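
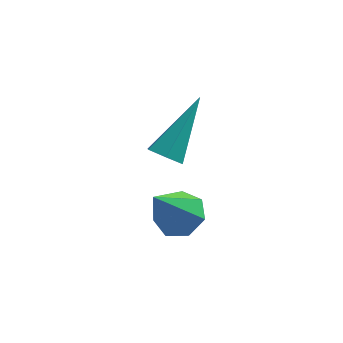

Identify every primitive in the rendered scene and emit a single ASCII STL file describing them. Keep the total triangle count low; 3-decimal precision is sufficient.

solid 
facet normal 0.350 0.414 -0.840
outer loop
vertex 0.231 0.111 -0.744
vertex -0.302 -0.167 -1.103
vertex -0.269 0.454 -0.783
endloop
endfacet
facet normal 0.297 0.524 0.798
outer loop
vertex 0.231 0.111 -0.744
vertex -0.269 0.454 -0.783
vertex -0.898 -0.873 0.323
endloop
endfacet
facet normal 0.351 0.414 -0.840
outer loop
vertex -0.269 0.454 -0.783
vertex -0.302 -0.167 -1.103
vertex -0.793 0.33 -1.063
endloop
endfacet
facet normal -0.462 0.687 0.561
outer loop
vertex -0.269 0.454 -0.783
vertex -0.793 0.33 -1.063
vertex -0.898 -0.873 0.323
endloop
endfacet
facet normal 0.351 0.415 -0.839
outer loop
vertex -0.793 0.33 -1.063
vertex -0.302 -0.167 -1.103
vertex -0.947 -0.169 -1.374
endloop
endfacet
facet normal -0.967 0.223 0.121
outer loop
vertex -0.793 0.33 -1.063
vertex -0.947 -0.169 -1.374
vertex -0.898 -0.873 0.323
endloop
endfacet
facet normal 0.351 0.415 -0.839
outer loop
vertex -0.947 -0.169 -1.374
vertex -0.302 -0.167 -1.103
vertex -0.615 -0.666 -1.481
endloop
endfacet
facet normal -0.835 -0.517 -0.190
outer loop
vertex -0.947 -0.169 -1.374
vertex -0.615 -0.666 -1.481
vertex -0.898 -0.873 0.323
endloop
endfacet
facet normal 0.351 0.416 -0.839
outer loop
vertex -0.615 -0.666 -1.481
vertex -0.302 -0.167 -1.103
vertex -0.047 -0.788 -1.304
endloop
endfacet
facet normal -0.167 -0.976 -0.138
outer loop
vertex -0.615 -0.666 -1.481
vertex -0.047 -0.788 -1.304
vertex -0.898 -0.873 0.323
endloop
endfacet
facet normal 0.350 0.415 -0.840
outer loop
vertex -0.047 -0.788 -1.304
vertex -0.302 -0.167 -1.103
vertex 0.329 -0.442 -0.976
endloop
endfacet
facet normal 0.537 -0.809 0.238
outer loop
vertex -0.047 -0.788 -1.304
vertex 0.329 -0.442 -0.976
vertex -0.898 -0.873 0.323
endloop
endfacet
facet normal 0.350 0.414 -0.840
outer loop
vertex 0.329 -0.442 -0.976
vertex -0.302 -0.167 -1.103
vertex 0.231 0.111 -0.744
endloop
endfacet
facet normal 0.743 -0.143 0.654
outer loop
vertex 0.329 -0.442 -0.976
vertex 0.231 0.111 -0.744
vertex -0.898 -0.873 0.323
endloop
endfacet
facet normal -0.413 -0.642 -0.646
outer loop
vertex -0.372 2.125 -1.303
vertex -0.786 2.025 -0.939
vertex -0.836 2.437 -1.316
endloop
endfacet
facet normal 0.462 0.662 -0.590
outer loop
vertex -0.372 2.125 -1.303
vertex -0.836 2.437 -1.316
vertex 0.046 3.315 0.359
endloop
endfacet
facet normal -0.414 -0.641 -0.646
outer loop
vertex -0.836 2.437 -1.316
vertex -0.786 2.025 -0.939
vertex -1.25 2.338 -0.952
endloop
endfacet
facet normal -0.419 0.876 -0.238
outer loop
vertex -0.836 2.437 -1.316
vertex -1.25 2.338 -0.952
vertex 0.046 3.315 0.359
endloop
endfacet
facet normal -0.414 -0.641 -0.647
outer loop
vertex -1.25 2.338 -0.952
vertex -0.786 2.025 -0.939
vertex -1.2 1.926 -0.576
endloop
endfacet
facet normal -0.784 0.364 0.503
outer loop
vertex -1.25 2.338 -0.952
vertex -1.2 1.926 -0.576
vertex 0.046 3.315 0.359
endloop
endfacet
facet normal -0.413 -0.642 -0.646
outer loop
vertex -1.2 1.926 -0.576
vertex -0.786 2.025 -0.939
vertex -0.735 1.614 -0.563
endloop
endfacet
facet normal -0.267 -0.361 0.893
outer loop
vertex -1.2 1.926 -0.576
vertex -0.735 1.614 -0.563
vertex 0.046 3.315 0.359
endloop
endfacet
facet normal -0.414 -0.642 -0.645
outer loop
vertex -0.735 1.614 -0.563
vertex -0.786 2.025 -0.939
vertex -0.321 1.713 -0.927
endloop
endfacet
facet normal 0.613 -0.575 0.541
outer loop
vertex -0.735 1.614 -0.563
vertex -0.321 1.713 -0.927
vertex 0.046 3.315 0.359
endloop
endfacet
facet normal -0.414 -0.641 -0.646
outer loop
vertex -0.321 1.713 -0.927
vertex -0.786 2.025 -0.939
vertex -0.372 2.125 -1.303
endloop
endfacet
facet normal 0.978 -0.063 -0.201
outer loop
vertex -0.321 1.713 -0.927
vertex -0.372 2.125 -1.303
vertex 0.046 3.315 0.359
endloop
endfacet

endsolid


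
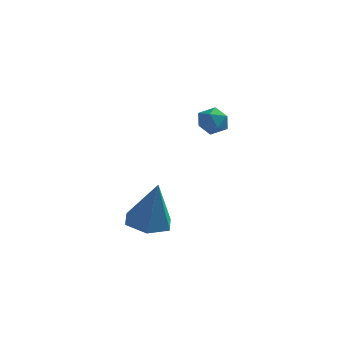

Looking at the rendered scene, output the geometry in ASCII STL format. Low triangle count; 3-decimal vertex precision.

solid 
facet normal -0.945 0.314 0.092
outer loop
vertex -0.052 3.528 0.217
vertex -0.024 3.406 0.921
vertex 0.163 4.045 0.662
endloop
endfacet
facet normal -0.619 0.644 -0.449
outer loop
vertex -0.052 3.528 0.217
vertex 0.163 4.045 0.662
vertex 0.505 3.941 0.042
endloop
endfacet
facet normal -0.393 0.145 -0.908
outer loop
vertex -0.052 3.528 0.217
vertex 0.505 3.941 0.042
vertex 0.529 3.237 -0.081
endloop
endfacet
facet normal -0.580 -0.492 -0.649
outer loop
vertex -0.052 3.528 0.217
vertex 0.529 3.237 -0.081
vertex 0.202 2.906 0.462
endloop
endfacet
facet normal -0.921 -0.388 -0.031
outer loop
vertex -0.052 3.528 0.217
vertex 0.202 2.906 0.462
vertex -0.024 3.406 0.921
endloop
endfacet
facet normal -0.046 0.981 -0.190
outer loop
vertex 0.505 3.941 0.042
vertex 0.163 4.045 0.662
vertex 0.878 4.074 0.638
endloop
endfacet
facet normal -0.573 0.446 0.688
outer loop
vertex 0.163 4.045 0.662
vertex -0.024 3.406 0.921
vertex 0.551 3.743 1.181
endloop
endfacet
facet normal -0.534 -0.690 0.488
outer loop
vertex -0.024 3.406 0.921
vertex 0.202 2.906 0.462
vertex 0.575 3.039 1.058
endloop
endfacet
facet normal 0.018 -0.858 -0.513
outer loop
vertex 0.202 2.906 0.462
vertex 0.529 3.237 -0.081
vertex 0.917 2.935 0.438
endloop
endfacet
facet normal 0.319 0.174 -0.932
outer loop
vertex 0.529 3.237 -0.081
vertex 0.505 3.941 0.042
vertex 1.104 3.574 0.179
endloop
endfacet
facet normal 0.580 0.492 0.649
outer loop
vertex 1.132 3.452 0.883
vertex 0.878 4.074 0.638
vertex 0.551 3.743 1.181
endloop
endfacet
facet normal 0.393 -0.145 0.908
outer loop
vertex 1.132 3.452 0.883
vertex 0.551 3.743 1.181
vertex 0.575 3.039 1.058
endloop
endfacet
facet normal 0.619 -0.644 0.449
outer loop
vertex 1.132 3.452 0.883
vertex 0.575 3.039 1.058
vertex 0.917 2.935 0.438
endloop
endfacet
facet normal 0.945 -0.314 -0.092
outer loop
vertex 1.132 3.452 0.883
vertex 0.917 2.935 0.438
vertex 1.104 3.574 0.179
endloop
endfacet
facet normal 0.921 0.388 0.031
outer loop
vertex 1.132 3.452 0.883
vertex 1.104 3.574 0.179
vertex 0.878 4.074 0.638
endloop
endfacet
facet normal -0.018 0.858 0.513
outer loop
vertex 0.551 3.743 1.181
vertex 0.878 4.074 0.638
vertex 0.163 4.045 0.662
endloop
endfacet
facet normal -0.319 -0.174 0.932
outer loop
vertex 0.575 3.039 1.058
vertex 0.551 3.743 1.181
vertex -0.024 3.406 0.921
endloop
endfacet
facet normal 0.046 -0.981 0.190
outer loop
vertex 0.917 2.935 0.438
vertex 0.575 3.039 1.058
vertex 0.202 2.906 0.462
endloop
endfacet
facet normal 0.573 -0.446 -0.688
outer loop
vertex 1.104 3.574 0.179
vertex 0.917 2.935 0.438
vertex 0.529 3.237 -0.081
endloop
endfacet
facet normal 0.534 0.690 -0.488
outer loop
vertex 0.878 4.074 0.638
vertex 1.104 3.574 0.179
vertex 0.505 3.941 0.042
endloop
endfacet
facet normal -0.238 0.116 -0.964
outer loop
vertex 0.371 -0.561 -3.106
vertex -0.222 -1.288 -3.047
vertex -0.527 -0.417 -2.867
endloop
endfacet
facet normal 0.251 0.874 0.416
outer loop
vertex 0.371 -0.561 -3.106
vertex -0.527 -0.417 -2.867
vertex 0.282 -1.532 -1.013
endloop
endfacet
facet normal -0.238 0.116 -0.964
outer loop
vertex -0.527 -0.417 -2.867
vertex -0.222 -1.288 -3.047
vertex -1.119 -1.144 -2.808
endloop
endfacet
facet normal -0.603 0.539 0.588
outer loop
vertex -0.527 -0.417 -2.867
vertex -1.119 -1.144 -2.808
vertex 0.282 -1.532 -1.013
endloop
endfacet
facet normal -0.238 0.116 -0.964
outer loop
vertex -1.119 -1.144 -2.808
vertex -0.222 -1.288 -3.047
vertex -0.814 -2.015 -2.988
endloop
endfacet
facet normal -0.768 -0.376 0.518
outer loop
vertex -1.119 -1.144 -2.808
vertex -0.814 -2.015 -2.988
vertex 0.282 -1.532 -1.013
endloop
endfacet
facet normal -0.238 0.116 -0.964
outer loop
vertex -0.814 -2.015 -2.988
vertex -0.222 -1.288 -3.047
vertex 0.083 -2.158 -3.227
endloop
endfacet
facet normal -0.079 -0.957 0.278
outer loop
vertex -0.814 -2.015 -2.988
vertex 0.083 -2.158 -3.227
vertex 0.282 -1.532 -1.013
endloop
endfacet
facet normal -0.238 0.116 -0.964
outer loop
vertex 0.083 -2.158 -3.227
vertex -0.222 -1.288 -3.047
vertex 0.676 -1.431 -3.286
endloop
endfacet
facet normal 0.775 -0.623 0.107
outer loop
vertex 0.083 -2.158 -3.227
vertex 0.676 -1.431 -3.286
vertex 0.282 -1.532 -1.013
endloop
endfacet
facet normal -0.238 0.116 -0.964
outer loop
vertex 0.676 -1.431 -3.286
vertex -0.222 -1.288 -3.047
vertex 0.371 -0.561 -3.106
endloop
endfacet
facet normal 0.940 0.293 0.176
outer loop
vertex 0.676 -1.431 -3.286
vertex 0.371 -0.561 -3.106
vertex 0.282 -1.532 -1.013
endloop
endfacet

endsolid


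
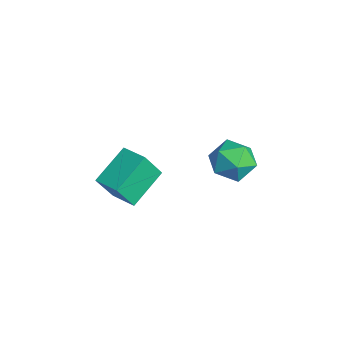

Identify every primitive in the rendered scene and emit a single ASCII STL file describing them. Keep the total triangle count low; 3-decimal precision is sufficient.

solid 
facet normal -0.447 0.774 0.449
outer loop
vertex 1.966 -0.469 3.094
vertex 2.841 -0.062 3.264
vertex 1.903 0.11 2.033
endloop
endfacet
facet normal -0.893 -0.416 -0.174
outer loop
vertex 2.579 -1.058 1.356
vertex 1.966 -0.469 3.094
vertex 1.903 0.11 2.033
endloop
endfacet
facet normal -0.447 0.774 0.449
outer loop
vertex 1.903 0.11 2.033
vertex 2.841 -0.062 3.264
vertex 2.778 0.517 2.203
endloop
endfacet
facet normal -0.052 0.478 -0.877
outer loop
vertex 2.778 0.517 2.203
vertex 2.579 -1.058 1.356
vertex 1.903 0.11 2.033
endloop
endfacet
facet normal 0.052 -0.478 0.877
outer loop
vertex 1.966 -0.469 3.094
vertex 3.517 -1.23 2.587
vertex 2.841 -0.062 3.264
endloop
endfacet
facet normal -0.893 -0.416 -0.174
outer loop
vertex 2.642 -1.637 2.417
vertex 1.966 -0.469 3.094
vertex 2.579 -1.058 1.356
endloop
endfacet
facet normal 0.052 -0.478 0.877
outer loop
vertex 2.642 -1.637 2.417
vertex 3.517 -1.23 2.587
vertex 1.966 -0.469 3.094
endloop
endfacet
facet normal 0.893 0.416 0.174
outer loop
vertex 2.841 -0.062 3.264
vertex 3.517 -1.23 2.587
vertex 2.778 0.517 2.203
endloop
endfacet
facet normal -0.052 0.478 -0.877
outer loop
vertex 3.454 -0.651 1.526
vertex 2.579 -1.058 1.356
vertex 2.778 0.517 2.203
endloop
endfacet
facet normal 0.893 0.416 0.174
outer loop
vertex 2.778 0.517 2.203
vertex 3.517 -1.23 2.587
vertex 3.454 -0.651 1.526
endloop
endfacet
facet normal 0.447 -0.774 -0.449
outer loop
vertex 3.454 -0.651 1.526
vertex 2.642 -1.637 2.417
vertex 2.579 -1.058 1.356
endloop
endfacet
facet normal 0.447 -0.774 -0.449
outer loop
vertex 3.517 -1.23 2.587
vertex 2.642 -1.637 2.417
vertex 3.454 -0.651 1.526
endloop
endfacet
facet normal -0.540 0.701 -0.465
outer loop
vertex 2.757 3.411 1.354
vertex 2.033 3.054 1.656
vertex 2.435 3.666 2.112
endloop
endfacet
facet normal 0.101 0.955 -0.279
outer loop
vertex 2.757 3.411 1.354
vertex 2.435 3.666 2.112
vertex 3.284 3.55 2.021
endloop
endfacet
facet normal 0.597 0.548 -0.586
outer loop
vertex 2.757 3.411 1.354
vertex 3.284 3.55 2.021
vertex 3.408 2.868 1.51
endloop
endfacet
facet normal 0.265 0.041 -0.963
outer loop
vertex 2.757 3.411 1.354
vertex 3.408 2.868 1.51
vertex 2.634 2.561 1.284
endloop
endfacet
facet normal -0.438 0.137 -0.889
outer loop
vertex 2.757 3.411 1.354
vertex 2.634 2.561 1.284
vertex 2.033 3.054 1.656
endloop
endfacet
facet normal 0.167 0.887 0.429
outer loop
vertex 3.284 3.55 2.021
vertex 2.435 3.666 2.112
vertex 2.886 3.279 2.736
endloop
endfacet
facet normal -0.870 0.477 0.126
outer loop
vertex 2.435 3.666 2.112
vertex 2.033 3.054 1.656
vertex 2.112 2.972 2.51
endloop
endfacet
facet normal -0.705 -0.438 -0.558
outer loop
vertex 2.033 3.054 1.656
vertex 2.634 2.561 1.284
vertex 2.236 2.29 1.999
endloop
endfacet
facet normal 0.433 -0.592 -0.680
outer loop
vertex 2.634 2.561 1.284
vertex 3.408 2.868 1.51
vertex 3.085 2.174 1.908
endloop
endfacet
facet normal 0.971 0.228 -0.068
outer loop
vertex 3.408 2.868 1.51
vertex 3.284 3.55 2.021
vertex 3.487 2.786 2.364
endloop
endfacet
facet normal -0.265 -0.041 0.963
outer loop
vertex 2.763 2.429 2.666
vertex 2.886 3.279 2.736
vertex 2.112 2.972 2.51
endloop
endfacet
facet normal -0.597 -0.548 0.586
outer loop
vertex 2.763 2.429 2.666
vertex 2.112 2.972 2.51
vertex 2.236 2.29 1.999
endloop
endfacet
facet normal -0.101 -0.955 0.279
outer loop
vertex 2.763 2.429 2.666
vertex 2.236 2.29 1.999
vertex 3.085 2.174 1.908
endloop
endfacet
facet normal 0.540 -0.701 0.465
outer loop
vertex 2.763 2.429 2.666
vertex 3.085 2.174 1.908
vertex 3.487 2.786 2.364
endloop
endfacet
facet normal 0.438 -0.137 0.889
outer loop
vertex 2.763 2.429 2.666
vertex 3.487 2.786 2.364
vertex 2.886 3.279 2.736
endloop
endfacet
facet normal -0.433 0.592 0.680
outer loop
vertex 2.112 2.972 2.51
vertex 2.886 3.279 2.736
vertex 2.435 3.666 2.112
endloop
endfacet
facet normal -0.971 -0.228 0.068
outer loop
vertex 2.236 2.29 1.999
vertex 2.112 2.972 2.51
vertex 2.033 3.054 1.656
endloop
endfacet
facet normal -0.167 -0.887 -0.429
outer loop
vertex 3.085 2.174 1.908
vertex 2.236 2.29 1.999
vertex 2.634 2.561 1.284
endloop
endfacet
facet normal 0.870 -0.477 -0.126
outer loop
vertex 3.487 2.786 2.364
vertex 3.085 2.174 1.908
vertex 3.408 2.868 1.51
endloop
endfacet
facet normal 0.705 0.438 0.558
outer loop
vertex 2.886 3.279 2.736
vertex 3.487 2.786 2.364
vertex 3.284 3.55 2.021
endloop
endfacet

endsolid


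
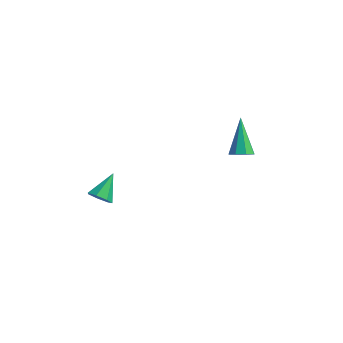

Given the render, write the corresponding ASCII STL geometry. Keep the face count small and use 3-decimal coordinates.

solid 
facet normal 0.266 -0.697 -0.666
outer loop
vertex 1.725 1.259 -0.5
vertex 1.413 1.57 -0.95
vertex 2.002 1.582 -0.727
endloop
endfacet
facet normal 0.668 -0.051 0.742
outer loop
vertex 1.725 1.259 -0.5
vertex 2.002 1.582 -0.727
vertex 0.887 2.95 0.37
endloop
endfacet
facet normal 0.266 -0.697 -0.666
outer loop
vertex 2.002 1.582 -0.727
vertex 1.413 1.57 -0.95
vertex 1.933 1.898 -1.085
endloop
endfacet
facet normal 0.840 0.477 0.259
outer loop
vertex 2.002 1.582 -0.727
vertex 1.933 1.898 -1.085
vertex 0.887 2.95 0.37
endloop
endfacet
facet normal 0.266 -0.696 -0.667
outer loop
vertex 1.933 1.898 -1.085
vertex 1.413 1.57 -0.95
vertex 1.56 2.022 -1.363
endloop
endfacet
facet normal 0.476 0.839 -0.264
outer loop
vertex 1.933 1.898 -1.085
vertex 1.56 2.022 -1.363
vertex 0.887 2.95 0.37
endloop
endfacet
facet normal 0.265 -0.696 -0.667
outer loop
vertex 1.56 2.022 -1.363
vertex 1.413 1.57 -0.95
vertex 1.1 1.882 -1.4
endloop
endfacet
facet normal -0.209 0.826 -0.524
outer loop
vertex 1.56 2.022 -1.363
vertex 1.1 1.882 -1.4
vertex 0.887 2.95 0.37
endloop
endfacet
facet normal 0.265 -0.696 -0.667
outer loop
vertex 1.1 1.882 -1.4
vertex 1.413 1.57 -0.95
vertex 0.823 1.559 -1.173
endloop
endfacet
facet normal -0.818 0.444 -0.366
outer loop
vertex 1.1 1.882 -1.4
vertex 0.823 1.559 -1.173
vertex 0.887 2.95 0.37
endloop
endfacet
facet normal 0.265 -0.697 -0.666
outer loop
vertex 0.823 1.559 -1.173
vertex 1.413 1.57 -0.95
vertex 0.892 1.243 -0.815
endloop
endfacet
facet normal -0.990 -0.084 0.117
outer loop
vertex 0.823 1.559 -1.173
vertex 0.892 1.243 -0.815
vertex 0.887 2.95 0.37
endloop
endfacet
facet normal 0.265 -0.697 -0.666
outer loop
vertex 0.892 1.243 -0.815
vertex 1.413 1.57 -0.95
vertex 1.265 1.119 -0.537
endloop
endfacet
facet normal -0.625 -0.446 0.640
outer loop
vertex 0.892 1.243 -0.815
vertex 1.265 1.119 -0.537
vertex 0.887 2.95 0.37
endloop
endfacet
facet normal 0.266 -0.697 -0.666
outer loop
vertex 1.265 1.119 -0.537
vertex 1.413 1.57 -0.95
vertex 1.725 1.259 -0.5
endloop
endfacet
facet normal 0.060 -0.433 0.899
outer loop
vertex 1.265 1.119 -0.537
vertex 1.725 1.259 -0.5
vertex 0.887 2.95 0.37
endloop
endfacet
facet normal -0.138 -0.841 -0.524
outer loop
vertex -2.756 -4.555 0.247
vertex -3.227 -4.289 -0.056
vertex -2.625 -4.295 -0.205
endloop
endfacet
facet normal 0.943 0.085 0.322
outer loop
vertex -2.756 -4.555 0.247
vertex -2.625 -4.295 -0.205
vertex -3.033 -3.111 0.676
endloop
endfacet
facet normal -0.138 -0.840 -0.524
outer loop
vertex -2.625 -4.295 -0.205
vertex -3.227 -4.289 -0.056
vertex -2.947 -4.03 -0.545
endloop
endfacet
facet normal 0.784 0.521 -0.337
outer loop
vertex -2.625 -4.295 -0.205
vertex -2.947 -4.03 -0.545
vertex -3.033 -3.111 0.676
endloop
endfacet
facet normal -0.136 -0.841 -0.524
outer loop
vertex -2.947 -4.03 -0.545
vertex -3.227 -4.289 -0.056
vertex -3.48 -3.961 -0.517
endloop
endfacet
facet normal 0.072 0.799 -0.597
outer loop
vertex -2.947 -4.03 -0.545
vertex -3.48 -3.961 -0.517
vertex -3.033 -3.111 0.676
endloop
endfacet
facet normal -0.139 -0.841 -0.522
outer loop
vertex -3.48 -3.961 -0.517
vertex -3.227 -4.289 -0.056
vertex -3.822 -4.138 -0.141
endloop
endfacet
facet normal -0.654 0.710 -0.261
outer loop
vertex -3.48 -3.961 -0.517
vertex -3.822 -4.138 -0.141
vertex -3.033 -3.111 0.676
endloop
endfacet
facet normal -0.139 -0.841 -0.523
outer loop
vertex -3.822 -4.138 -0.141
vertex -3.227 -4.289 -0.056
vertex -3.716 -4.429 0.299
endloop
endfacet
facet normal -0.850 0.321 0.417
outer loop
vertex -3.822 -4.138 -0.141
vertex -3.716 -4.429 0.299
vertex -3.033 -3.111 0.676
endloop
endfacet
facet normal -0.138 -0.841 -0.523
outer loop
vertex -3.716 -4.429 0.299
vertex -3.227 -4.289 -0.056
vertex -3.241 -4.614 0.471
endloop
endfacet
facet normal -0.366 -0.076 0.928
outer loop
vertex -3.716 -4.429 0.299
vertex -3.241 -4.614 0.471
vertex -3.033 -3.111 0.676
endloop
endfacet
facet normal -0.139 -0.841 -0.522
outer loop
vertex -3.241 -4.614 0.471
vertex -3.227 -4.289 -0.056
vertex -2.756 -4.555 0.247
endloop
endfacet
facet normal 0.430 -0.180 0.884
outer loop
vertex -3.241 -4.614 0.471
vertex -2.756 -4.555 0.247
vertex -3.033 -3.111 0.676
endloop
endfacet

endsolid


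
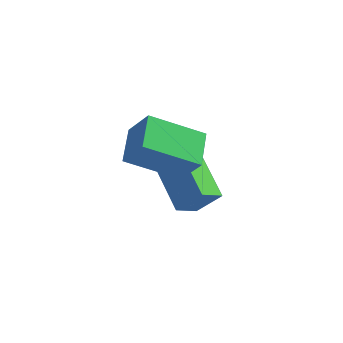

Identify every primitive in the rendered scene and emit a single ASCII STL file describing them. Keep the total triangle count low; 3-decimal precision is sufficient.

solid 
facet normal -0.691 -0.171 -0.703
outer loop
vertex -2.985 -1.611 -4.502
vertex -4.35 -0.914 -3.329
vertex -2.829 -0.658 -4.887
endloop
endfacet
facet normal 0.708 -0.361 -0.607
outer loop
vertex -1.89 -0.426 -3.931
vertex -2.985 -1.611 -4.502
vertex -2.829 -0.658 -4.887
endloop
endfacet
facet normal -0.691 -0.171 -0.703
outer loop
vertex -2.829 -0.658 -4.887
vertex -4.35 -0.914 -3.329
vertex -4.194 0.039 -3.714
endloop
endfacet
facet normal 0.150 0.917 -0.370
outer loop
vertex -4.194 0.039 -3.714
vertex -1.89 -0.426 -3.931
vertex -2.829 -0.658 -4.887
endloop
endfacet
facet normal -0.150 -0.917 0.370
outer loop
vertex -2.985 -1.611 -4.502
vertex -3.411 -0.682 -2.373
vertex -4.35 -0.914 -3.329
endloop
endfacet
facet normal 0.708 -0.361 -0.607
outer loop
vertex -2.046 -1.379 -3.546
vertex -2.985 -1.611 -4.502
vertex -1.89 -0.426 -3.931
endloop
endfacet
facet normal -0.150 -0.917 0.370
outer loop
vertex -2.046 -1.379 -3.546
vertex -3.411 -0.682 -2.373
vertex -2.985 -1.611 -4.502
endloop
endfacet
facet normal -0.708 0.361 0.607
outer loop
vertex -4.35 -0.914 -3.329
vertex -3.411 -0.682 -2.373
vertex -4.194 0.039 -3.714
endloop
endfacet
facet normal 0.150 0.917 -0.370
outer loop
vertex -3.255 0.271 -2.758
vertex -1.89 -0.426 -3.931
vertex -4.194 0.039 -3.714
endloop
endfacet
facet normal -0.708 0.361 0.607
outer loop
vertex -4.194 0.039 -3.714
vertex -3.411 -0.682 -2.373
vertex -3.255 0.271 -2.758
endloop
endfacet
facet normal 0.691 0.171 0.703
outer loop
vertex -3.255 0.271 -2.758
vertex -2.046 -1.379 -3.546
vertex -1.89 -0.426 -3.931
endloop
endfacet
facet normal 0.691 0.171 0.703
outer loop
vertex -3.411 -0.682 -2.373
vertex -2.046 -1.379 -3.546
vertex -3.255 0.271 -2.758
endloop
endfacet
facet normal -0.575 -0.673 0.465
outer loop
vertex -2.737 -3.4 0.758
vertex -3.694 -3.263 -0.227
vertex -2.051 -4.558 -0.069
endloop
endfacet
facet normal 0.693 -0.099 0.714
outer loop
vertex -0.786 -3.077 -1.093
vertex -2.737 -3.4 0.758
vertex -2.051 -4.558 -0.069
endloop
endfacet
facet normal -0.575 -0.673 0.465
outer loop
vertex -2.051 -4.558 -0.069
vertex -3.694 -3.263 -0.227
vertex -3.007 -4.421 -1.054
endloop
endfacet
facet normal 0.434 -0.733 -0.524
outer loop
vertex -3.007 -4.421 -1.054
vertex -0.786 -3.077 -1.093
vertex -2.051 -4.558 -0.069
endloop
endfacet
facet normal -0.434 0.733 0.524
outer loop
vertex -2.737 -3.4 0.758
vertex -2.429 -1.782 -1.251
vertex -3.694 -3.263 -0.227
endloop
endfacet
facet normal 0.693 -0.098 0.714
outer loop
vertex -1.473 -1.919 -0.266
vertex -2.737 -3.4 0.758
vertex -0.786 -3.077 -1.093
endloop
endfacet
facet normal -0.434 0.733 0.524
outer loop
vertex -1.473 -1.919 -0.266
vertex -2.429 -1.782 -1.251
vertex -2.737 -3.4 0.758
endloop
endfacet
facet normal -0.693 0.099 -0.714
outer loop
vertex -3.694 -3.263 -0.227
vertex -2.429 -1.782 -1.251
vertex -3.007 -4.421 -1.054
endloop
endfacet
facet normal 0.434 -0.733 -0.524
outer loop
vertex -1.743 -2.94 -2.078
vertex -0.786 -3.077 -1.093
vertex -3.007 -4.421 -1.054
endloop
endfacet
facet normal -0.694 0.099 -0.714
outer loop
vertex -3.007 -4.421 -1.054
vertex -2.429 -1.782 -1.251
vertex -1.743 -2.94 -2.078
endloop
endfacet
facet normal 0.575 0.673 -0.465
outer loop
vertex -1.743 -2.94 -2.078
vertex -1.473 -1.919 -0.266
vertex -0.786 -3.077 -1.093
endloop
endfacet
facet normal 0.575 0.673 -0.465
outer loop
vertex -2.429 -1.782 -1.251
vertex -1.473 -1.919 -0.266
vertex -1.743 -2.94 -2.078
endloop
endfacet

endsolid


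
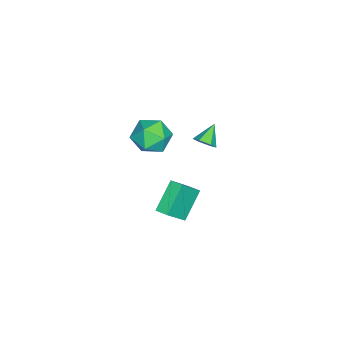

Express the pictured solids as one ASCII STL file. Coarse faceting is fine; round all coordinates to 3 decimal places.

solid 
facet normal -0.581 0.337 -0.741
outer loop
vertex -2.232 0.555 -3.46
vertex -1.939 1.303 -3.35
vertex -0.76 0.173 -4.789
endloop
endfacet
facet normal -0.362 -0.922 -0.135
outer loop
vertex 0.339 -0.463 -3.39
vertex -2.232 0.555 -3.46
vertex -0.76 0.173 -4.789
endloop
endfacet
facet normal -0.582 0.336 -0.741
outer loop
vertex -0.76 0.173 -4.789
vertex -1.939 1.303 -3.35
vertex -0.467 0.92 -4.68
endloop
endfacet
facet normal 0.728 -0.190 -0.658
outer loop
vertex -0.467 0.92 -4.68
vertex 0.339 -0.463 -3.39
vertex -0.76 0.173 -4.789
endloop
endfacet
facet normal -0.729 0.189 0.658
outer loop
vertex -2.232 0.555 -3.46
vertex -0.84 0.667 -1.951
vertex -1.939 1.303 -3.35
endloop
endfacet
facet normal -0.362 -0.923 -0.135
outer loop
vertex -1.133 -0.08 -2.06
vertex -2.232 0.555 -3.46
vertex 0.339 -0.463 -3.39
endloop
endfacet
facet normal -0.729 0.190 0.658
outer loop
vertex -1.133 -0.08 -2.06
vertex -0.84 0.667 -1.951
vertex -2.232 0.555 -3.46
endloop
endfacet
facet normal 0.362 0.922 0.135
outer loop
vertex -1.939 1.303 -3.35
vertex -0.84 0.667 -1.951
vertex -0.467 0.92 -4.68
endloop
endfacet
facet normal 0.729 -0.189 -0.658
outer loop
vertex 0.632 0.285 -3.28
vertex 0.339 -0.463 -3.39
vertex -0.467 0.92 -4.68
endloop
endfacet
facet normal 0.361 0.923 0.135
outer loop
vertex -0.467 0.92 -4.68
vertex -0.84 0.667 -1.951
vertex 0.632 0.285 -3.28
endloop
endfacet
facet normal 0.582 -0.337 0.741
outer loop
vertex 0.632 0.285 -3.28
vertex -1.133 -0.08 -2.06
vertex 0.339 -0.463 -3.39
endloop
endfacet
facet normal 0.582 -0.336 0.741
outer loop
vertex -0.84 0.667 -1.951
vertex -1.133 -0.08 -2.06
vertex 0.632 0.285 -3.28
endloop
endfacet
facet normal 0.174 0.981 -0.090
outer loop
vertex -0.614 -0.336 0.876
vertex -1.618 -0.1 1.508
vertex -0.561 -0.235 2.079
endloop
endfacet
facet normal 0.786 0.613 -0.086
outer loop
vertex -0.614 -0.336 0.876
vertex -0.561 -0.235 2.079
vertex 0.059 -1.109 1.518
endloop
endfacet
facet normal 0.766 0.147 -0.626
outer loop
vertex -0.614 -0.336 0.876
vertex 0.059 -1.109 1.518
vertex -0.615 -1.513 0.599
endloop
endfacet
facet normal 0.142 0.227 -0.964
outer loop
vertex -0.614 -0.336 0.876
vertex -0.615 -1.513 0.599
vertex -1.651 -0.89 0.593
endloop
endfacet
facet normal -0.224 0.742 -0.632
outer loop
vertex -0.614 -0.336 0.876
vertex -1.651 -0.89 0.593
vertex -1.618 -0.1 1.508
endloop
endfacet
facet normal 0.817 0.243 0.524
outer loop
vertex 0.059 -1.109 1.518
vertex -0.561 -0.235 2.079
vertex -0.529 -1.35 2.547
endloop
endfacet
facet normal -0.173 0.838 0.518
outer loop
vertex -0.561 -0.235 2.079
vertex -1.618 -0.1 1.508
vertex -1.565 -0.727 2.541
endloop
endfacet
facet normal -0.816 0.452 -0.361
outer loop
vertex -1.618 -0.1 1.508
vertex -1.651 -0.89 0.593
vertex -2.239 -1.131 1.622
endloop
endfacet
facet normal -0.225 -0.383 -0.896
outer loop
vertex -1.651 -0.89 0.593
vertex -0.615 -1.513 0.599
vertex -1.619 -2.005 1.061
endloop
endfacet
facet normal 0.785 -0.511 -0.351
outer loop
vertex -0.615 -1.513 0.599
vertex 0.059 -1.109 1.518
vertex -0.562 -2.14 1.632
endloop
endfacet
facet normal -0.142 -0.227 0.964
outer loop
vertex -1.566 -1.904 2.264
vertex -0.529 -1.35 2.547
vertex -1.565 -0.727 2.541
endloop
endfacet
facet normal -0.766 -0.147 0.626
outer loop
vertex -1.566 -1.904 2.264
vertex -1.565 -0.727 2.541
vertex -2.239 -1.131 1.622
endloop
endfacet
facet normal -0.786 -0.613 0.086
outer loop
vertex -1.566 -1.904 2.264
vertex -2.239 -1.131 1.622
vertex -1.619 -2.005 1.061
endloop
endfacet
facet normal -0.174 -0.981 0.090
outer loop
vertex -1.566 -1.904 2.264
vertex -1.619 -2.005 1.061
vertex -0.562 -2.14 1.632
endloop
endfacet
facet normal 0.224 -0.742 0.632
outer loop
vertex -1.566 -1.904 2.264
vertex -0.562 -2.14 1.632
vertex -0.529 -1.35 2.547
endloop
endfacet
facet normal 0.225 0.383 0.896
outer loop
vertex -1.565 -0.727 2.541
vertex -0.529 -1.35 2.547
vertex -0.561 -0.235 2.079
endloop
endfacet
facet normal -0.785 0.511 0.351
outer loop
vertex -2.239 -1.131 1.622
vertex -1.565 -0.727 2.541
vertex -1.618 -0.1 1.508
endloop
endfacet
facet normal -0.817 -0.243 -0.524
outer loop
vertex -1.619 -2.005 1.061
vertex -2.239 -1.131 1.622
vertex -1.651 -0.89 0.593
endloop
endfacet
facet normal 0.173 -0.838 -0.518
outer loop
vertex -0.562 -2.14 1.632
vertex -1.619 -2.005 1.061
vertex -0.615 -1.513 0.599
endloop
endfacet
facet normal 0.816 -0.452 0.361
outer loop
vertex -0.529 -1.35 2.547
vertex -0.562 -2.14 1.632
vertex 0.059 -1.109 1.518
endloop
endfacet
facet normal 0.770 -0.186 -0.610
outer loop
vertex 0.684 2.601 3.524
vertex 0.325 2.162 3.205
vertex 0.324 2.784 3.014
endloop
endfacet
facet normal -0.023 0.936 0.352
outer loop
vertex 0.684 2.601 3.524
vertex 0.324 2.784 3.014
vertex -0.645 2.398 3.975
endloop
endfacet
facet normal 0.769 -0.186 -0.611
outer loop
vertex 0.324 2.784 3.014
vertex 0.325 2.162 3.205
vertex -0.035 2.345 2.696
endloop
endfacet
facet normal -0.607 0.728 -0.320
outer loop
vertex 0.324 2.784 3.014
vertex -0.035 2.345 2.696
vertex -0.645 2.398 3.975
endloop
endfacet
facet normal 0.769 -0.187 -0.611
outer loop
vertex -0.035 2.345 2.696
vertex 0.325 2.162 3.205
vertex -0.034 1.724 2.887
endloop
endfacet
facet normal -0.897 -0.131 -0.422
outer loop
vertex -0.035 2.345 2.696
vertex -0.034 1.724 2.887
vertex -0.645 2.398 3.975
endloop
endfacet
facet normal 0.769 -0.187 -0.611
outer loop
vertex -0.034 1.724 2.887
vertex 0.325 2.162 3.205
vertex 0.326 1.541 3.396
endloop
endfacet
facet normal -0.604 -0.783 0.146
outer loop
vertex -0.034 1.724 2.887
vertex 0.326 1.541 3.396
vertex -0.645 2.398 3.975
endloop
endfacet
facet normal 0.770 -0.186 -0.610
outer loop
vertex 0.326 1.541 3.396
vertex 0.325 2.162 3.205
vertex 0.685 1.98 3.715
endloop
endfacet
facet normal -0.021 -0.576 0.817
outer loop
vertex 0.326 1.541 3.396
vertex 0.685 1.98 3.715
vertex -0.645 2.398 3.975
endloop
endfacet
facet normal 0.770 -0.186 -0.610
outer loop
vertex 0.685 1.98 3.715
vertex 0.325 2.162 3.205
vertex 0.684 2.601 3.524
endloop
endfacet
facet normal 0.269 0.284 0.920
outer loop
vertex 0.685 1.98 3.715
vertex 0.684 2.601 3.524
vertex -0.645 2.398 3.975
endloop
endfacet

endsolid


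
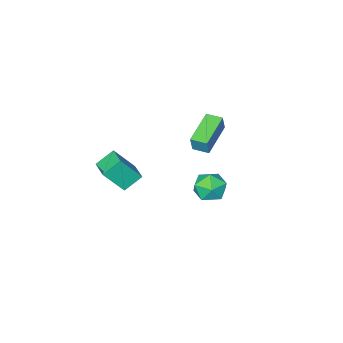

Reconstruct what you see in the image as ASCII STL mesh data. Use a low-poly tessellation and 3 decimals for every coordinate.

solid 
facet normal -0.538 0.301 -0.787
outer loop
vertex 1.351 -1.401 1.381
vertex 1.69 -0.348 1.552
vertex 2.201 -1.569 0.736
endloop
endfacet
facet normal -0.302 -0.941 -0.153
outer loop
vertex 3.03 -2.032 1.948
vertex 1.351 -1.401 1.381
vertex 2.201 -1.569 0.736
endloop
endfacet
facet normal -0.539 0.301 -0.787
outer loop
vertex 2.201 -1.569 0.736
vertex 1.69 -0.348 1.552
vertex 2.539 -0.516 0.907
endloop
endfacet
facet normal 0.787 -0.155 -0.597
outer loop
vertex 2.539 -0.516 0.907
vertex 3.03 -2.032 1.948
vertex 2.201 -1.569 0.736
endloop
endfacet
facet normal -0.786 0.156 0.598
outer loop
vertex 1.351 -1.401 1.381
vertex 2.519 -0.811 2.764
vertex 1.69 -0.348 1.552
endloop
endfacet
facet normal -0.302 -0.941 -0.153
outer loop
vertex 2.181 -1.864 2.593
vertex 1.351 -1.401 1.381
vertex 3.03 -2.032 1.948
endloop
endfacet
facet normal -0.786 0.155 0.598
outer loop
vertex 2.181 -1.864 2.593
vertex 2.519 -0.811 2.764
vertex 1.351 -1.401 1.381
endloop
endfacet
facet normal 0.302 0.941 0.153
outer loop
vertex 1.69 -0.348 1.552
vertex 2.519 -0.811 2.764
vertex 2.539 -0.516 0.907
endloop
endfacet
facet normal 0.786 -0.156 -0.598
outer loop
vertex 3.369 -0.979 2.119
vertex 3.03 -2.032 1.948
vertex 2.539 -0.516 0.907
endloop
endfacet
facet normal 0.302 0.941 0.153
outer loop
vertex 2.539 -0.516 0.907
vertex 2.519 -0.811 2.764
vertex 3.369 -0.979 2.119
endloop
endfacet
facet normal 0.538 -0.301 0.787
outer loop
vertex 3.369 -0.979 2.119
vertex 2.181 -1.864 2.593
vertex 3.03 -2.032 1.948
endloop
endfacet
facet normal 0.538 -0.301 0.787
outer loop
vertex 2.519 -0.811 2.764
vertex 2.181 -1.864 2.593
vertex 3.369 -0.979 2.119
endloop
endfacet
facet normal -0.645 0.744 -0.174
outer loop
vertex -1.423 1.38 -0.424
vertex -2.094 0.791 -0.458
vertex -1.87 1.167 0.321
endloop
endfacet
facet normal -0.094 0.971 0.221
outer loop
vertex -1.423 1.38 -0.424
vertex -1.87 1.167 0.321
vertex -0.98 1.249 0.341
endloop
endfacet
facet normal 0.505 0.851 -0.147
outer loop
vertex -1.423 1.38 -0.424
vertex -0.98 1.249 0.341
vertex -0.655 0.924 -0.425
endloop
endfacet
facet normal 0.326 0.550 -0.769
outer loop
vertex -1.423 1.38 -0.424
vertex -0.655 0.924 -0.425
vertex -1.343 0.641 -0.919
endloop
endfacet
facet normal -0.385 0.484 -0.785
outer loop
vertex -1.423 1.38 -0.424
vertex -1.343 0.641 -0.919
vertex -2.094 0.791 -0.458
endloop
endfacet
facet normal -0.071 0.575 0.815
outer loop
vertex -0.98 1.249 0.341
vertex -1.87 1.167 0.321
vertex -1.377 0.579 0.779
endloop
endfacet
facet normal -0.962 0.208 0.176
outer loop
vertex -1.87 1.167 0.321
vertex -2.094 0.791 -0.458
vertex -2.065 0.296 0.285
endloop
endfacet
facet normal -0.542 -0.211 -0.814
outer loop
vertex -2.094 0.791 -0.458
vertex -1.343 0.641 -0.919
vertex -1.74 -0.029 -0.481
endloop
endfacet
facet normal 0.608 -0.104 -0.787
outer loop
vertex -1.343 0.641 -0.919
vertex -0.655 0.924 -0.425
vertex -0.85 0.053 -0.461
endloop
endfacet
facet normal 0.898 0.382 0.219
outer loop
vertex -0.655 0.924 -0.425
vertex -0.98 1.249 0.341
vertex -0.626 0.429 0.318
endloop
endfacet
facet normal -0.326 -0.550 0.769
outer loop
vertex -1.297 -0.16 0.284
vertex -1.377 0.579 0.779
vertex -2.065 0.296 0.285
endloop
endfacet
facet normal -0.505 -0.851 0.147
outer loop
vertex -1.297 -0.16 0.284
vertex -2.065 0.296 0.285
vertex -1.74 -0.029 -0.481
endloop
endfacet
facet normal 0.094 -0.971 -0.221
outer loop
vertex -1.297 -0.16 0.284
vertex -1.74 -0.029 -0.481
vertex -0.85 0.053 -0.461
endloop
endfacet
facet normal 0.645 -0.744 0.174
outer loop
vertex -1.297 -0.16 0.284
vertex -0.85 0.053 -0.461
vertex -0.626 0.429 0.318
endloop
endfacet
facet normal 0.385 -0.484 0.785
outer loop
vertex -1.297 -0.16 0.284
vertex -0.626 0.429 0.318
vertex -1.377 0.579 0.779
endloop
endfacet
facet normal -0.608 0.104 0.787
outer loop
vertex -2.065 0.296 0.285
vertex -1.377 0.579 0.779
vertex -1.87 1.167 0.321
endloop
endfacet
facet normal -0.898 -0.382 -0.219
outer loop
vertex -1.74 -0.029 -0.481
vertex -2.065 0.296 0.285
vertex -2.094 0.791 -0.458
endloop
endfacet
facet normal 0.071 -0.575 -0.815
outer loop
vertex -0.85 0.053 -0.461
vertex -1.74 -0.029 -0.481
vertex -1.343 0.641 -0.919
endloop
endfacet
facet normal 0.962 -0.208 -0.176
outer loop
vertex -0.626 0.429 0.318
vertex -0.85 0.053 -0.461
vertex -0.655 0.924 -0.425
endloop
endfacet
facet normal 0.542 0.211 0.814
outer loop
vertex -1.377 0.579 0.779
vertex -0.626 0.429 0.318
vertex -0.98 1.249 0.341
endloop
endfacet
facet normal -0.838 -0.466 0.283
outer loop
vertex -3.572 -2.657 1.874
vertex -3.98 -1.923 1.874
vertex -3.8 -2.783 0.992
endloop
endfacet
facet normal 0.485 -0.874 -0.001
outer loop
vertex -2.24 -1.917 0.466
vertex -3.572 -2.657 1.874
vertex -3.8 -2.783 0.992
endloop
endfacet
facet normal -0.838 -0.466 0.283
outer loop
vertex -3.8 -2.783 0.992
vertex -3.98 -1.923 1.874
vertex -4.208 -2.049 0.992
endloop
endfacet
facet normal -0.247 -0.137 -0.959
outer loop
vertex -4.208 -2.049 0.992
vertex -2.24 -1.917 0.466
vertex -3.8 -2.783 0.992
endloop
endfacet
facet normal 0.247 0.137 0.959
outer loop
vertex -3.572 -2.657 1.874
vertex -2.42 -1.057 1.348
vertex -3.98 -1.923 1.874
endloop
endfacet
facet normal 0.485 -0.874 -0.001
outer loop
vertex -2.012 -1.791 1.348
vertex -3.572 -2.657 1.874
vertex -2.24 -1.917 0.466
endloop
endfacet
facet normal 0.247 0.137 0.959
outer loop
vertex -2.012 -1.791 1.348
vertex -2.42 -1.057 1.348
vertex -3.572 -2.657 1.874
endloop
endfacet
facet normal -0.485 0.874 0.001
outer loop
vertex -3.98 -1.923 1.874
vertex -2.42 -1.057 1.348
vertex -4.208 -2.049 0.992
endloop
endfacet
facet normal -0.247 -0.137 -0.959
outer loop
vertex -2.648 -1.183 0.466
vertex -2.24 -1.917 0.466
vertex -4.208 -2.049 0.992
endloop
endfacet
facet normal -0.485 0.874 0.001
outer loop
vertex -4.208 -2.049 0.992
vertex -2.42 -1.057 1.348
vertex -2.648 -1.183 0.466
endloop
endfacet
facet normal 0.838 0.466 -0.283
outer loop
vertex -2.648 -1.183 0.466
vertex -2.012 -1.791 1.348
vertex -2.24 -1.917 0.466
endloop
endfacet
facet normal 0.838 0.466 -0.283
outer loop
vertex -2.42 -1.057 1.348
vertex -2.012 -1.791 1.348
vertex -2.648 -1.183 0.466
endloop
endfacet

endsolid


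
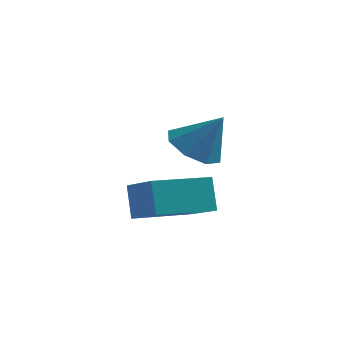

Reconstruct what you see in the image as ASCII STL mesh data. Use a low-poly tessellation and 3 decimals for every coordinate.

solid 
facet normal -0.567 -0.034 -0.823
outer loop
vertex 2.814 -3.194 1.521
vertex 2.277 -2.573 1.866
vertex 3.01 -2.561 1.36
endloop
endfacet
facet normal 0.952 -0.304 -0.035
outer loop
vertex 2.814 -3.194 1.521
vertex 3.01 -2.561 1.36
vertex 3.083 -2.527 3.034
endloop
endfacet
facet normal -0.567 -0.033 -0.823
outer loop
vertex 3.01 -2.561 1.36
vertex 2.277 -2.573 1.866
vertex 2.777 -1.936 1.496
endloop
endfacet
facet normal 0.932 0.358 -0.048
outer loop
vertex 3.01 -2.561 1.36
vertex 2.777 -1.936 1.496
vertex 3.083 -2.527 3.034
endloop
endfacet
facet normal -0.567 -0.033 -0.823
outer loop
vertex 2.777 -1.936 1.496
vertex 2.277 -2.573 1.866
vertex 2.251 -1.684 1.848
endloop
endfacet
facet normal 0.533 0.820 0.209
outer loop
vertex 2.777 -1.936 1.496
vertex 2.251 -1.684 1.848
vertex 3.083 -2.527 3.034
endloop
endfacet
facet normal -0.568 -0.033 -0.822
outer loop
vertex 2.251 -1.684 1.848
vertex 2.277 -2.573 1.866
vertex 1.741 -1.952 2.211
endloop
endfacet
facet normal -0.011 0.812 0.584
outer loop
vertex 2.251 -1.684 1.848
vertex 1.741 -1.952 2.211
vertex 3.083 -2.527 3.034
endloop
endfacet
facet normal -0.567 -0.032 -0.823
outer loop
vertex 1.741 -1.952 2.211
vertex 2.277 -2.573 1.866
vertex 1.545 -2.585 2.371
endloop
endfacet
facet normal -0.383 0.336 0.860
outer loop
vertex 1.741 -1.952 2.211
vertex 1.545 -2.585 2.371
vertex 3.083 -2.527 3.034
endloop
endfacet
facet normal -0.567 -0.032 -0.823
outer loop
vertex 1.545 -2.585 2.371
vertex 2.277 -2.573 1.866
vertex 1.778 -3.21 2.235
endloop
endfacet
facet normal -0.364 -0.326 0.873
outer loop
vertex 1.545 -2.585 2.371
vertex 1.778 -3.21 2.235
vertex 3.083 -2.527 3.034
endloop
endfacet
facet normal -0.567 -0.033 -0.823
outer loop
vertex 1.778 -3.21 2.235
vertex 2.277 -2.573 1.866
vertex 2.304 -3.463 1.883
endloop
endfacet
facet normal 0.034 -0.787 0.617
outer loop
vertex 1.778 -3.21 2.235
vertex 2.304 -3.463 1.883
vertex 3.083 -2.527 3.034
endloop
endfacet
facet normal -0.567 -0.033 -0.823
outer loop
vertex 2.304 -3.463 1.883
vertex 2.277 -2.573 1.866
vertex 2.814 -3.194 1.521
endloop
endfacet
facet normal 0.581 -0.778 0.240
outer loop
vertex 2.304 -3.463 1.883
vertex 2.814 -3.194 1.521
vertex 3.083 -2.527 3.034
endloop
endfacet
facet normal -0.708 -0.699 0.098
outer loop
vertex 1.034 -2.539 0.39
vertex -0.056 -1.536 -0.336
vertex 1.332 -2.991 -0.681
endloop
endfacet
facet normal 0.661 -0.608 0.440
outer loop
vertex 2.656 -1.684 -0.864
vertex 1.034 -2.539 0.39
vertex 1.332 -2.991 -0.681
endloop
endfacet
facet normal -0.708 -0.699 0.099
outer loop
vertex 1.332 -2.991 -0.681
vertex -0.056 -1.536 -0.336
vertex 0.241 -1.988 -1.407
endloop
endfacet
facet normal 0.248 -0.376 -0.893
outer loop
vertex 0.241 -1.988 -1.407
vertex 2.656 -1.684 -0.864
vertex 1.332 -2.991 -0.681
endloop
endfacet
facet normal -0.248 0.376 0.893
outer loop
vertex 1.034 -2.539 0.39
vertex 1.268 -0.229 -0.519
vertex -0.056 -1.536 -0.336
endloop
endfacet
facet normal 0.661 -0.608 0.440
outer loop
vertex 2.359 -1.232 0.207
vertex 1.034 -2.539 0.39
vertex 2.656 -1.684 -0.864
endloop
endfacet
facet normal -0.248 0.376 0.893
outer loop
vertex 2.359 -1.232 0.207
vertex 1.268 -0.229 -0.519
vertex 1.034 -2.539 0.39
endloop
endfacet
facet normal -0.661 0.608 -0.440
outer loop
vertex -0.056 -1.536 -0.336
vertex 1.268 -0.229 -0.519
vertex 0.241 -1.988 -1.407
endloop
endfacet
facet normal 0.248 -0.376 -0.893
outer loop
vertex 1.566 -0.681 -1.59
vertex 2.656 -1.684 -0.864
vertex 0.241 -1.988 -1.407
endloop
endfacet
facet normal -0.661 0.608 -0.440
outer loop
vertex 0.241 -1.988 -1.407
vertex 1.268 -0.229 -0.519
vertex 1.566 -0.681 -1.59
endloop
endfacet
facet normal 0.709 0.699 -0.098
outer loop
vertex 1.566 -0.681 -1.59
vertex 2.359 -1.232 0.207
vertex 2.656 -1.684 -0.864
endloop
endfacet
facet normal 0.708 0.699 -0.098
outer loop
vertex 1.268 -0.229 -0.519
vertex 2.359 -1.232 0.207
vertex 1.566 -0.681 -1.59
endloop
endfacet

endsolid


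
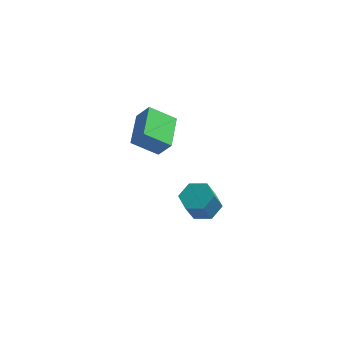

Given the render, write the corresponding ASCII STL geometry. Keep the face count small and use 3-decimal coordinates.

solid 
facet normal -0.603 0.087 -0.793
outer loop
vertex -0.712 -4.851 2.394
vertex -1.068 -2.77 2.894
vertex 0.646 -4.383 1.412
endloop
endfacet
facet normal 0.164 -0.959 -0.230
outer loop
vertex 1.388 -4.49 2.386
vertex -0.712 -4.851 2.394
vertex 0.646 -4.383 1.412
endloop
endfacet
facet normal -0.604 0.087 -0.793
outer loop
vertex 0.646 -4.383 1.412
vertex -1.068 -2.77 2.894
vertex 0.29 -2.302 1.911
endloop
endfacet
facet normal 0.780 0.269 -0.565
outer loop
vertex 0.29 -2.302 1.911
vertex 1.388 -4.49 2.386
vertex 0.646 -4.383 1.412
endloop
endfacet
facet normal -0.780 -0.269 0.565
outer loop
vertex -0.712 -4.851 2.394
vertex -0.326 -2.877 3.868
vertex -1.068 -2.77 2.894
endloop
endfacet
facet normal 0.164 -0.959 -0.230
outer loop
vertex 0.03 -4.958 3.369
vertex -0.712 -4.851 2.394
vertex 1.388 -4.49 2.386
endloop
endfacet
facet normal -0.780 -0.269 0.564
outer loop
vertex 0.03 -4.958 3.369
vertex -0.326 -2.877 3.868
vertex -0.712 -4.851 2.394
endloop
endfacet
facet normal -0.164 0.959 0.230
outer loop
vertex -1.068 -2.77 2.894
vertex -0.326 -2.877 3.868
vertex 0.29 -2.302 1.911
endloop
endfacet
facet normal 0.780 0.269 -0.564
outer loop
vertex 1.032 -2.409 2.886
vertex 1.388 -4.49 2.386
vertex 0.29 -2.302 1.911
endloop
endfacet
facet normal -0.164 0.959 0.230
outer loop
vertex 0.29 -2.302 1.911
vertex -0.326 -2.877 3.868
vertex 1.032 -2.409 2.886
endloop
endfacet
facet normal 0.604 -0.087 0.792
outer loop
vertex 1.032 -2.409 2.886
vertex 0.03 -4.958 3.369
vertex 1.388 -4.49 2.386
endloop
endfacet
facet normal 0.603 -0.087 0.793
outer loop
vertex -0.326 -2.877 3.868
vertex 0.03 -4.958 3.369
vertex 1.032 -2.409 2.886
endloop
endfacet
facet normal 0.143 0.466 -0.873
outer loop
vertex 3.063 -2.6 -4.801
vertex 2.44 -1.861 -4.509
vertex 3.428 -1.795 -4.312
endloop
endfacet
facet normal 0.921 -0.385 -0.054
outer loop
vertex 3.063 -2.6 -4.801
vertex 3.428 -1.795 -4.312
vertex 2.824 -3.378 -3.342
endloop
endfacet
facet normal 0.921 -0.385 -0.054
outer loop
vertex 2.824 -3.378 -3.342
vertex 3.428 -1.795 -4.312
vertex 3.189 -2.573 -2.854
endloop
endfacet
facet normal -0.143 -0.465 0.874
outer loop
vertex 2.824 -3.378 -3.342
vertex 3.189 -2.573 -2.854
vertex 2.2 -2.639 -3.051
endloop
endfacet
facet normal 0.143 0.466 -0.873
outer loop
vertex 3.428 -1.795 -4.312
vertex 2.44 -1.861 -4.509
vertex 2.804 -1.056 -4.02
endloop
endfacet
facet normal 0.773 0.498 0.392
outer loop
vertex 3.428 -1.795 -4.312
vertex 2.804 -1.056 -4.02
vertex 3.189 -2.573 -2.854
endloop
endfacet
facet normal 0.773 0.498 0.392
outer loop
vertex 3.189 -2.573 -2.854
vertex 2.804 -1.056 -4.02
vertex 2.565 -1.834 -2.562
endloop
endfacet
facet normal -0.143 -0.466 0.873
outer loop
vertex 3.189 -2.573 -2.854
vertex 2.565 -1.834 -2.562
vertex 2.2 -2.639 -3.051
endloop
endfacet
facet normal 0.144 0.465 -0.873
outer loop
vertex 2.804 -1.056 -4.02
vertex 2.44 -1.861 -4.509
vertex 1.816 -1.122 -4.218
endloop
endfacet
facet normal -0.148 0.882 0.447
outer loop
vertex 2.804 -1.056 -4.02
vertex 1.816 -1.122 -4.218
vertex 2.565 -1.834 -2.562
endloop
endfacet
facet normal -0.148 0.883 0.446
outer loop
vertex 2.565 -1.834 -2.562
vertex 1.816 -1.122 -4.218
vertex 1.577 -1.9 -2.759
endloop
endfacet
facet normal -0.143 -0.466 0.873
outer loop
vertex 2.565 -1.834 -2.562
vertex 1.577 -1.9 -2.759
vertex 2.2 -2.639 -3.051
endloop
endfacet
facet normal 0.143 0.465 -0.874
outer loop
vertex 1.816 -1.122 -4.218
vertex 2.44 -1.861 -4.509
vertex 1.451 -1.927 -4.706
endloop
endfacet
facet normal -0.921 0.385 0.054
outer loop
vertex 1.816 -1.122 -4.218
vertex 1.451 -1.927 -4.706
vertex 1.577 -1.9 -2.759
endloop
endfacet
facet normal -0.921 0.385 0.054
outer loop
vertex 1.577 -1.9 -2.759
vertex 1.451 -1.927 -4.706
vertex 1.212 -2.705 -3.248
endloop
endfacet
facet normal -0.143 -0.466 0.873
outer loop
vertex 1.577 -1.9 -2.759
vertex 1.212 -2.705 -3.248
vertex 2.2 -2.639 -3.051
endloop
endfacet
facet normal 0.143 0.466 -0.873
outer loop
vertex 1.451 -1.927 -4.706
vertex 2.44 -1.861 -4.509
vertex 2.075 -2.666 -4.998
endloop
endfacet
facet normal -0.773 -0.498 -0.392
outer loop
vertex 1.451 -1.927 -4.706
vertex 2.075 -2.666 -4.998
vertex 1.212 -2.705 -3.248
endloop
endfacet
facet normal -0.773 -0.498 -0.392
outer loop
vertex 1.212 -2.705 -3.248
vertex 2.075 -2.666 -4.998
vertex 1.836 -3.444 -3.54
endloop
endfacet
facet normal -0.143 -0.466 0.873
outer loop
vertex 1.212 -2.705 -3.248
vertex 1.836 -3.444 -3.54
vertex 2.2 -2.639 -3.051
endloop
endfacet
facet normal 0.143 0.466 -0.873
outer loop
vertex 2.075 -2.666 -4.998
vertex 2.44 -1.861 -4.509
vertex 3.063 -2.6 -4.801
endloop
endfacet
facet normal 0.148 -0.882 -0.447
outer loop
vertex 2.075 -2.666 -4.998
vertex 3.063 -2.6 -4.801
vertex 1.836 -3.444 -3.54
endloop
endfacet
facet normal 0.148 -0.883 -0.446
outer loop
vertex 1.836 -3.444 -3.54
vertex 3.063 -2.6 -4.801
vertex 2.824 -3.378 -3.342
endloop
endfacet
facet normal -0.144 -0.465 0.873
outer loop
vertex 1.836 -3.444 -3.54
vertex 2.824 -3.378 -3.342
vertex 2.2 -2.639 -3.051
endloop
endfacet

endsolid


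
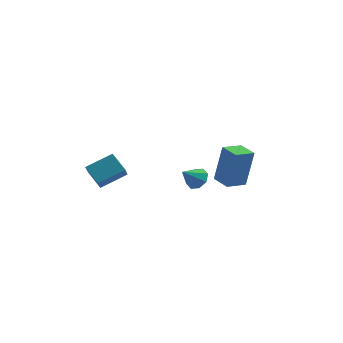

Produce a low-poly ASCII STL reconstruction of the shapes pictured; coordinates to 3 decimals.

solid 
facet normal 0.542 0.519 -0.661
outer loop
vertex 0.752 2.515 -1.706
vertex 0.523 2.151 -2.18
vertex 0.341 2.697 -1.9
endloop
endfacet
facet normal -0.218 0.438 0.872
outer loop
vertex 0.752 2.515 -1.706
vertex 0.341 2.697 -1.9
vertex -0.083 1.569 -1.44
endloop
endfacet
facet normal 0.541 0.519 -0.661
outer loop
vertex 0.341 2.697 -1.9
vertex 0.523 2.151 -2.18
vertex 0.036 2.559 -2.258
endloop
endfacet
facet normal -0.753 0.471 0.460
outer loop
vertex 0.341 2.697 -1.9
vertex 0.036 2.559 -2.258
vertex -0.083 1.569 -1.44
endloop
endfacet
facet normal 0.541 0.520 -0.661
outer loop
vertex 0.036 2.559 -2.258
vertex 0.523 2.151 -2.18
vertex 0.017 2.182 -2.57
endloop
endfacet
facet normal -0.995 0.085 -0.042
outer loop
vertex 0.036 2.559 -2.258
vertex 0.017 2.182 -2.57
vertex -0.083 1.569 -1.44
endloop
endfacet
facet normal 0.541 0.520 -0.661
outer loop
vertex 0.017 2.182 -2.57
vertex 0.523 2.151 -2.18
vertex 0.294 1.787 -2.654
endloop
endfacet
facet normal -0.803 -0.491 -0.338
outer loop
vertex 0.017 2.182 -2.57
vertex 0.294 1.787 -2.654
vertex -0.083 1.569 -1.44
endloop
endfacet
facet normal 0.541 0.520 -0.661
outer loop
vertex 0.294 1.787 -2.654
vertex 0.523 2.151 -2.18
vertex 0.706 1.605 -2.46
endloop
endfacet
facet normal -0.288 -0.923 -0.255
outer loop
vertex 0.294 1.787 -2.654
vertex 0.706 1.605 -2.46
vertex -0.083 1.569 -1.44
endloop
endfacet
facet normal 0.542 0.520 -0.660
outer loop
vertex 0.706 1.605 -2.46
vertex 0.523 2.151 -2.18
vertex 1.01 1.743 -2.102
endloop
endfacet
facet normal 0.248 -0.956 0.158
outer loop
vertex 0.706 1.605 -2.46
vertex 1.01 1.743 -2.102
vertex -0.083 1.569 -1.44
endloop
endfacet
facet normal 0.542 0.521 -0.660
outer loop
vertex 1.01 1.743 -2.102
vertex 0.523 2.151 -2.18
vertex 1.029 2.12 -1.789
endloop
endfacet
facet normal 0.490 -0.571 0.658
outer loop
vertex 1.01 1.743 -2.102
vertex 1.029 2.12 -1.789
vertex -0.083 1.569 -1.44
endloop
endfacet
facet normal 0.542 0.519 -0.661
outer loop
vertex 1.029 2.12 -1.789
vertex 0.523 2.151 -2.18
vertex 0.752 2.515 -1.706
endloop
endfacet
facet normal 0.296 0.007 0.955
outer loop
vertex 1.029 2.12 -1.789
vertex 0.752 2.515 -1.706
vertex -0.083 1.569 -1.44
endloop
endfacet
facet normal -0.784 -0.464 -0.412
outer loop
vertex -3.055 -3.02 0.285
vertex -3.718 -2.436 0.889
vertex -3.092 -2.328 -0.423
endloop
endfacet
facet normal 0.620 -0.545 -0.565
outer loop
vertex -2.002 -1.684 0.151
vertex -3.055 -3.02 0.285
vertex -3.092 -2.328 -0.423
endloop
endfacet
facet normal -0.784 -0.464 -0.412
outer loop
vertex -3.092 -2.328 -0.423
vertex -3.718 -2.436 0.889
vertex -3.755 -1.745 0.182
endloop
endfacet
facet normal -0.037 0.699 -0.714
outer loop
vertex -3.755 -1.745 0.182
vertex -2.002 -1.684 0.151
vertex -3.092 -2.328 -0.423
endloop
endfacet
facet normal 0.036 -0.698 0.715
outer loop
vertex -3.055 -3.02 0.285
vertex -2.628 -1.792 1.463
vertex -3.718 -2.436 0.889
endloop
endfacet
facet normal 0.619 -0.545 -0.565
outer loop
vertex -1.965 -2.375 0.858
vertex -3.055 -3.02 0.285
vertex -2.002 -1.684 0.151
endloop
endfacet
facet normal 0.038 -0.699 0.715
outer loop
vertex -1.965 -2.375 0.858
vertex -2.628 -1.792 1.463
vertex -3.055 -3.02 0.285
endloop
endfacet
facet normal -0.620 0.545 0.565
outer loop
vertex -3.718 -2.436 0.889
vertex -2.628 -1.792 1.463
vertex -3.755 -1.745 0.182
endloop
endfacet
facet normal -0.037 0.698 -0.715
outer loop
vertex -2.665 -1.1 0.755
vertex -2.002 -1.684 0.151
vertex -3.755 -1.745 0.182
endloop
endfacet
facet normal -0.619 0.545 0.565
outer loop
vertex -3.755 -1.745 0.182
vertex -2.628 -1.792 1.463
vertex -2.665 -1.1 0.755
endloop
endfacet
facet normal 0.784 0.464 0.412
outer loop
vertex -2.665 -1.1 0.755
vertex -1.965 -2.375 0.858
vertex -2.002 -1.684 0.151
endloop
endfacet
facet normal 0.784 0.464 0.412
outer loop
vertex -2.628 -1.792 1.463
vertex -1.965 -2.375 0.858
vertex -2.665 -1.1 0.755
endloop
endfacet
facet normal -0.706 -0.677 0.207
outer loop
vertex 2.958 -3.391 2.811
vertex 2.305 -2.702 2.837
vertex 2.641 -3.622 0.972
endloop
endfacet
facet normal 0.687 -0.726 -0.027
outer loop
vertex 3.355 -2.938 0.763
vertex 2.958 -3.391 2.811
vertex 2.641 -3.622 0.972
endloop
endfacet
facet normal -0.707 -0.677 0.206
outer loop
vertex 2.641 -3.622 0.972
vertex 2.305 -2.702 2.837
vertex 1.988 -2.932 0.998
endloop
endfacet
facet normal -0.169 -0.123 -0.978
outer loop
vertex 1.988 -2.932 0.998
vertex 3.355 -2.938 0.763
vertex 2.641 -3.622 0.972
endloop
endfacet
facet normal 0.169 0.123 0.978
outer loop
vertex 2.958 -3.391 2.811
vertex 3.019 -2.018 2.628
vertex 2.305 -2.702 2.837
endloop
endfacet
facet normal 0.687 -0.726 -0.028
outer loop
vertex 3.672 -2.708 2.602
vertex 2.958 -3.391 2.811
vertex 3.355 -2.938 0.763
endloop
endfacet
facet normal 0.169 0.123 0.978
outer loop
vertex 3.672 -2.708 2.602
vertex 3.019 -2.018 2.628
vertex 2.958 -3.391 2.811
endloop
endfacet
facet normal -0.687 0.726 0.028
outer loop
vertex 2.305 -2.702 2.837
vertex 3.019 -2.018 2.628
vertex 1.988 -2.932 0.998
endloop
endfacet
facet normal -0.169 -0.123 -0.978
outer loop
vertex 2.702 -2.249 0.789
vertex 3.355 -2.938 0.763
vertex 1.988 -2.932 0.998
endloop
endfacet
facet normal -0.687 0.726 0.027
outer loop
vertex 1.988 -2.932 0.998
vertex 3.019 -2.018 2.628
vertex 2.702 -2.249 0.789
endloop
endfacet
facet normal 0.706 0.677 -0.206
outer loop
vertex 2.702 -2.249 0.789
vertex 3.672 -2.708 2.602
vertex 3.355 -2.938 0.763
endloop
endfacet
facet normal 0.707 0.677 -0.207
outer loop
vertex 3.019 -2.018 2.628
vertex 3.672 -2.708 2.602
vertex 2.702 -2.249 0.789
endloop
endfacet

endsolid


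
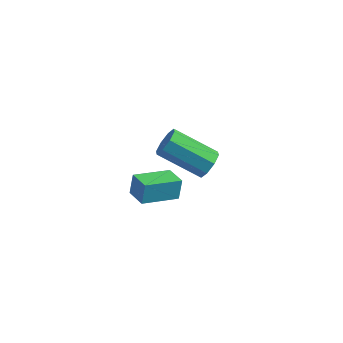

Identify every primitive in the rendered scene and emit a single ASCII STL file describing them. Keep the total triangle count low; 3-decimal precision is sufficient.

solid 
facet normal 0.860 0.137 -0.491
outer loop
vertex 1.463 -0.891 2.442
vertex 1.136 -0.594 1.952
vertex 1.423 -0.392 2.511
endloop
endfacet
facet normal 0.504 -0.079 0.860
outer loop
vertex 1.463 -0.891 2.442
vertex 1.423 -0.392 2.511
vertex -0.249 -1.163 3.419
endloop
endfacet
facet normal 0.503 -0.077 0.861
outer loop
vertex -0.249 -1.163 3.419
vertex 1.423 -0.392 2.511
vertex -0.289 -0.664 3.487
endloop
endfacet
facet normal -0.861 -0.136 0.491
outer loop
vertex -0.249 -1.163 3.419
vertex -0.289 -0.664 3.487
vertex -0.576 -0.866 2.928
endloop
endfacet
facet normal 0.861 0.136 -0.491
outer loop
vertex 1.423 -0.392 2.511
vertex 1.136 -0.594 1.952
vertex 1.215 -0.011 2.252
endloop
endfacet
facet normal 0.300 0.643 0.705
outer loop
vertex 1.423 -0.392 2.511
vertex 1.215 -0.011 2.252
vertex -0.289 -0.664 3.487
endloop
endfacet
facet normal 0.299 0.643 0.705
outer loop
vertex -0.289 -0.664 3.487
vertex 1.215 -0.011 2.252
vertex -0.498 -0.283 3.228
endloop
endfacet
facet normal -0.860 -0.138 0.491
outer loop
vertex -0.289 -0.664 3.487
vertex -0.498 -0.283 3.228
vertex -0.576 -0.866 2.928
endloop
endfacet
facet normal 0.861 0.136 -0.490
outer loop
vertex 1.215 -0.011 2.252
vertex 1.136 -0.594 1.952
vertex 0.961 0.028 1.817
endloop
endfacet
facet normal -0.080 0.988 0.135
outer loop
vertex 1.215 -0.011 2.252
vertex 0.961 0.028 1.817
vertex -0.498 -0.283 3.228
endloop
endfacet
facet normal -0.080 0.988 0.135
outer loop
vertex -0.498 -0.283 3.228
vertex 0.961 0.028 1.817
vertex -0.752 -0.244 2.794
endloop
endfacet
facet normal -0.860 -0.138 0.491
outer loop
vertex -0.498 -0.283 3.228
vertex -0.752 -0.244 2.794
vertex -0.576 -0.866 2.928
endloop
endfacet
facet normal 0.860 0.136 -0.491
outer loop
vertex 0.961 0.028 1.817
vertex 1.136 -0.594 1.952
vertex 0.809 -0.297 1.461
endloop
endfacet
facet normal -0.412 0.754 -0.512
outer loop
vertex 0.961 0.028 1.817
vertex 0.809 -0.297 1.461
vertex -0.752 -0.244 2.794
endloop
endfacet
facet normal -0.412 0.753 -0.513
outer loop
vertex -0.752 -0.244 2.794
vertex 0.809 -0.297 1.461
vertex -0.903 -0.569 2.438
endloop
endfacet
facet normal -0.860 -0.138 0.491
outer loop
vertex -0.752 -0.244 2.794
vertex -0.903 -0.569 2.438
vertex -0.576 -0.866 2.928
endloop
endfacet
facet normal 0.861 0.136 -0.491
outer loop
vertex 0.809 -0.297 1.461
vertex 1.136 -0.594 1.952
vertex 0.849 -0.796 1.393
endloop
endfacet
facet normal -0.503 0.077 -0.861
outer loop
vertex 0.809 -0.297 1.461
vertex 0.849 -0.796 1.393
vertex -0.903 -0.569 2.438
endloop
endfacet
facet normal -0.503 0.079 -0.861
outer loop
vertex -0.903 -0.569 2.438
vertex 0.849 -0.796 1.393
vertex -0.863 -1.068 2.369
endloop
endfacet
facet normal -0.860 -0.137 0.491
outer loop
vertex -0.903 -0.569 2.438
vertex -0.863 -1.068 2.369
vertex -0.576 -0.866 2.928
endloop
endfacet
facet normal 0.860 0.138 -0.491
outer loop
vertex 0.849 -0.796 1.393
vertex 1.136 -0.594 1.952
vertex 1.058 -1.177 1.652
endloop
endfacet
facet normal -0.299 -0.643 -0.705
outer loop
vertex 0.849 -0.796 1.393
vertex 1.058 -1.177 1.652
vertex -0.863 -1.068 2.369
endloop
endfacet
facet normal -0.300 -0.643 -0.705
outer loop
vertex -0.863 -1.068 2.369
vertex 1.058 -1.177 1.652
vertex -0.655 -1.449 2.628
endloop
endfacet
facet normal -0.861 -0.136 0.491
outer loop
vertex -0.863 -1.068 2.369
vertex -0.655 -1.449 2.628
vertex -0.576 -0.866 2.928
endloop
endfacet
facet normal 0.860 0.138 -0.491
outer loop
vertex 1.058 -1.177 1.652
vertex 1.136 -0.594 1.952
vertex 1.312 -1.216 2.086
endloop
endfacet
facet normal 0.080 -0.988 -0.135
outer loop
vertex 1.058 -1.177 1.652
vertex 1.312 -1.216 2.086
vertex -0.655 -1.449 2.628
endloop
endfacet
facet normal 0.080 -0.988 -0.135
outer loop
vertex -0.655 -1.449 2.628
vertex 1.312 -1.216 2.086
vertex -0.401 -1.488 3.063
endloop
endfacet
facet normal -0.861 -0.136 0.490
outer loop
vertex -0.655 -1.449 2.628
vertex -0.401 -1.488 3.063
vertex -0.576 -0.866 2.928
endloop
endfacet
facet normal 0.860 0.138 -0.491
outer loop
vertex 1.312 -1.216 2.086
vertex 1.136 -0.594 1.952
vertex 1.463 -0.891 2.442
endloop
endfacet
facet normal 0.412 -0.753 0.513
outer loop
vertex 1.312 -1.216 2.086
vertex 1.463 -0.891 2.442
vertex -0.401 -1.488 3.063
endloop
endfacet
facet normal 0.412 -0.754 0.512
outer loop
vertex -0.401 -1.488 3.063
vertex 1.463 -0.891 2.442
vertex -0.249 -1.163 3.419
endloop
endfacet
facet normal -0.860 -0.136 0.491
outer loop
vertex -0.401 -1.488 3.063
vertex -0.249 -1.163 3.419
vertex -0.576 -0.866 2.928
endloop
endfacet
facet normal -0.601 -0.752 0.270
outer loop
vertex -1.895 0.026 -1.454
vertex -2.71 0.602 -1.665
vertex -1.893 -0.3 -2.357
endloop
endfacet
facet normal 0.799 -0.565 0.206
outer loop
vertex -0.87 0.978 -2.815
vertex -1.895 0.026 -1.454
vertex -1.893 -0.3 -2.357
endloop
endfacet
facet normal -0.602 -0.752 0.269
outer loop
vertex -1.893 -0.3 -2.357
vertex -2.71 0.602 -1.665
vertex -2.707 0.276 -2.568
endloop
endfacet
facet normal 0.003 -0.340 -0.941
outer loop
vertex -2.707 0.276 -2.568
vertex -0.87 0.978 -2.815
vertex -1.893 -0.3 -2.357
endloop
endfacet
facet normal -0.003 0.340 0.941
outer loop
vertex -1.895 0.026 -1.454
vertex -1.687 1.88 -2.123
vertex -2.71 0.602 -1.665
endloop
endfacet
facet normal 0.799 -0.565 0.207
outer loop
vertex -0.873 1.304 -1.912
vertex -1.895 0.026 -1.454
vertex -0.87 0.978 -2.815
endloop
endfacet
facet normal -0.003 0.340 0.941
outer loop
vertex -0.873 1.304 -1.912
vertex -1.687 1.88 -2.123
vertex -1.895 0.026 -1.454
endloop
endfacet
facet normal -0.799 0.565 -0.207
outer loop
vertex -2.71 0.602 -1.665
vertex -1.687 1.88 -2.123
vertex -2.707 0.276 -2.568
endloop
endfacet
facet normal 0.003 -0.340 -0.941
outer loop
vertex -1.685 1.554 -3.026
vertex -0.87 0.978 -2.815
vertex -2.707 0.276 -2.568
endloop
endfacet
facet normal -0.799 0.565 -0.206
outer loop
vertex -2.707 0.276 -2.568
vertex -1.687 1.88 -2.123
vertex -1.685 1.554 -3.026
endloop
endfacet
facet normal 0.601 0.752 -0.270
outer loop
vertex -1.685 1.554 -3.026
vertex -0.873 1.304 -1.912
vertex -0.87 0.978 -2.815
endloop
endfacet
facet normal 0.602 0.752 -0.270
outer loop
vertex -1.687 1.88 -2.123
vertex -0.873 1.304 -1.912
vertex -1.685 1.554 -3.026
endloop
endfacet

endsolid


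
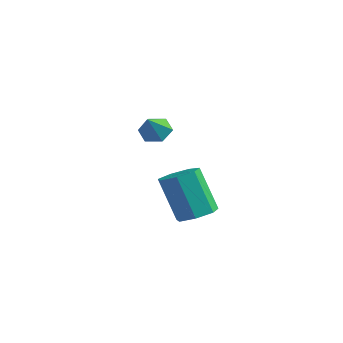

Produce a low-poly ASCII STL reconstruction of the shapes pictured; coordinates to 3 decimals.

solid 
facet normal -0.164 0.640 -0.751
outer loop
vertex 1.262 0.166 2.587
vertex 0.737 -0.047 2.52
vertex 0.824 0.391 2.874
endloop
endfacet
facet normal 0.628 0.313 0.713
outer loop
vertex 1.262 0.166 2.587
vertex 0.824 0.391 2.874
vertex 0.903 -0.693 3.28
endloop
endfacet
facet normal -0.164 0.640 -0.751
outer loop
vertex 0.824 0.391 2.874
vertex 0.737 -0.047 2.52
vertex 0.299 0.178 2.807
endloop
endfacet
facet normal -0.248 0.324 0.913
outer loop
vertex 0.824 0.391 2.874
vertex 0.299 0.178 2.807
vertex 0.903 -0.693 3.28
endloop
endfacet
facet normal -0.164 0.639 -0.751
outer loop
vertex 0.299 0.178 2.807
vertex 0.737 -0.047 2.52
vertex 0.213 -0.26 2.453
endloop
endfacet
facet normal -0.804 -0.270 0.530
outer loop
vertex 0.299 0.178 2.807
vertex 0.213 -0.26 2.453
vertex 0.903 -0.693 3.28
endloop
endfacet
facet normal -0.163 0.637 -0.753
outer loop
vertex 0.213 -0.26 2.453
vertex 0.737 -0.047 2.52
vertex 0.651 -0.486 2.167
endloop
endfacet
facet normal -0.485 -0.873 -0.053
outer loop
vertex 0.213 -0.26 2.453
vertex 0.651 -0.486 2.167
vertex 0.903 -0.693 3.28
endloop
endfacet
facet normal -0.163 0.637 -0.753
outer loop
vertex 0.651 -0.486 2.167
vertex 0.737 -0.047 2.52
vertex 1.176 -0.273 2.234
endloop
endfacet
facet normal 0.391 -0.885 -0.253
outer loop
vertex 0.651 -0.486 2.167
vertex 1.176 -0.273 2.234
vertex 0.903 -0.693 3.28
endloop
endfacet
facet normal -0.163 0.637 -0.753
outer loop
vertex 1.176 -0.273 2.234
vertex 0.737 -0.047 2.52
vertex 1.262 0.166 2.587
endloop
endfacet
facet normal 0.948 -0.291 0.131
outer loop
vertex 1.176 -0.273 2.234
vertex 1.262 0.166 2.587
vertex 0.903 -0.693 3.28
endloop
endfacet
facet normal 0.456 -0.052 -0.888
outer loop
vertex 1.711 0.784 -1.534
vertex 1.341 1.383 -1.759
vertex 1.997 1.347 -1.42
endloop
endfacet
facet normal 0.770 -0.477 0.423
outer loop
vertex 1.711 0.784 -1.534
vertex 1.997 1.347 -1.42
vertex 0.89 0.878 0.065
endloop
endfacet
facet normal 0.770 -0.477 0.423
outer loop
vertex 0.89 0.878 0.065
vertex 1.997 1.347 -1.42
vertex 1.176 1.441 0.179
endloop
endfacet
facet normal -0.457 0.052 0.888
outer loop
vertex 0.89 0.878 0.065
vertex 1.176 1.441 0.179
vertex 0.519 1.477 -0.161
endloop
endfacet
facet normal 0.456 -0.053 -0.888
outer loop
vertex 1.997 1.347 -1.42
vertex 1.341 1.383 -1.759
vertex 1.789 1.938 -1.562
endloop
endfacet
facet normal 0.829 0.388 0.403
outer loop
vertex 1.997 1.347 -1.42
vertex 1.789 1.938 -1.562
vertex 1.176 1.441 0.179
endloop
endfacet
facet normal 0.828 0.390 0.403
outer loop
vertex 1.176 1.441 0.179
vertex 1.789 1.938 -1.562
vertex 0.967 2.032 0.037
endloop
endfacet
facet normal -0.457 0.052 0.888
outer loop
vertex 1.176 1.441 0.179
vertex 0.967 2.032 0.037
vertex 0.519 1.477 -0.161
endloop
endfacet
facet normal 0.457 -0.053 -0.888
outer loop
vertex 1.789 1.938 -1.562
vertex 1.341 1.383 -1.759
vertex 1.243 2.11 -1.853
endloop
endfacet
facet normal 0.262 0.962 0.078
outer loop
vertex 1.789 1.938 -1.562
vertex 1.243 2.11 -1.853
vertex 0.967 2.032 0.037
endloop
endfacet
facet normal 0.263 0.962 0.078
outer loop
vertex 0.967 2.032 0.037
vertex 1.243 2.11 -1.853
vertex 0.421 2.205 -0.254
endloop
endfacet
facet normal -0.457 0.052 0.888
outer loop
vertex 0.967 2.032 0.037
vertex 0.421 2.205 -0.254
vertex 0.519 1.477 -0.161
endloop
endfacet
facet normal 0.456 -0.053 -0.888
outer loop
vertex 1.243 2.11 -1.853
vertex 1.341 1.383 -1.759
vertex 0.771 1.735 -2.073
endloop
endfacet
facet normal -0.501 0.810 -0.306
outer loop
vertex 1.243 2.11 -1.853
vertex 0.771 1.735 -2.073
vertex 0.421 2.205 -0.254
endloop
endfacet
facet normal -0.501 0.810 -0.306
outer loop
vertex 0.421 2.205 -0.254
vertex 0.771 1.735 -2.073
vertex -0.051 1.83 -0.474
endloop
endfacet
facet normal -0.456 0.052 0.889
outer loop
vertex 0.421 2.205 -0.254
vertex -0.051 1.83 -0.474
vertex 0.519 1.477 -0.161
endloop
endfacet
facet normal 0.457 -0.053 -0.888
outer loop
vertex 0.771 1.735 -2.073
vertex 1.341 1.383 -1.759
vertex 0.728 1.095 -2.057
endloop
endfacet
facet normal -0.887 0.048 -0.459
outer loop
vertex 0.771 1.735 -2.073
vertex 0.728 1.095 -2.057
vertex -0.051 1.83 -0.474
endloop
endfacet
facet normal -0.887 0.049 -0.459
outer loop
vertex -0.051 1.83 -0.474
vertex 0.728 1.095 -2.057
vertex -0.094 1.189 -0.459
endloop
endfacet
facet normal -0.456 0.051 0.888
outer loop
vertex -0.051 1.83 -0.474
vertex -0.094 1.189 -0.459
vertex 0.519 1.477 -0.161
endloop
endfacet
facet normal 0.457 -0.053 -0.888
outer loop
vertex 0.728 1.095 -2.057
vertex 1.341 1.383 -1.759
vertex 1.146 0.671 -1.817
endloop
endfacet
facet normal -0.606 -0.749 -0.268
outer loop
vertex 0.728 1.095 -2.057
vertex 1.146 0.671 -1.817
vertex -0.094 1.189 -0.459
endloop
endfacet
facet normal -0.606 -0.750 -0.267
outer loop
vertex -0.094 1.189 -0.459
vertex 1.146 0.671 -1.817
vertex 0.325 0.765 -0.219
endloop
endfacet
facet normal -0.456 0.052 0.888
outer loop
vertex -0.094 1.189 -0.459
vertex 0.325 0.765 -0.219
vertex 0.519 1.477 -0.161
endloop
endfacet
facet normal 0.456 -0.052 -0.889
outer loop
vertex 1.146 0.671 -1.817
vertex 1.341 1.383 -1.759
vertex 1.711 0.784 -1.534
endloop
endfacet
facet normal 0.133 -0.983 0.126
outer loop
vertex 1.146 0.671 -1.817
vertex 1.711 0.784 -1.534
vertex 0.325 0.765 -0.219
endloop
endfacet
facet normal 0.133 -0.983 0.126
outer loop
vertex 0.325 0.765 -0.219
vertex 1.711 0.784 -1.534
vertex 0.89 0.878 0.065
endloop
endfacet
facet normal -0.457 0.052 0.888
outer loop
vertex 0.325 0.765 -0.219
vertex 0.89 0.878 0.065
vertex 0.519 1.477 -0.161
endloop
endfacet

endsolid


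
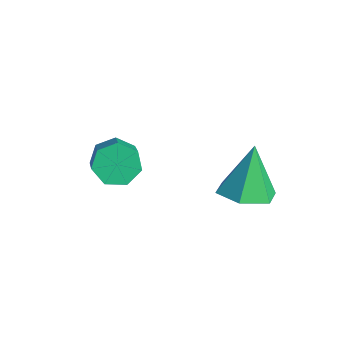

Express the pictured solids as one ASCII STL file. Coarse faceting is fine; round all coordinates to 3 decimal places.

solid 
facet normal 0.236 -0.301 -0.924
outer loop
vertex -0.174 0.925 -0.842
vertex -0.834 1.572 -1.222
vertex 0.113 1.855 -1.072
endloop
endfacet
facet normal 0.748 -0.067 0.660
outer loop
vertex -0.174 0.925 -0.842
vertex 0.113 1.855 -1.072
vertex -1.286 2.148 0.542
endloop
endfacet
facet normal 0.236 -0.301 -0.924
outer loop
vertex 0.113 1.855 -1.072
vertex -0.834 1.572 -1.222
vertex -0.548 2.502 -1.452
endloop
endfacet
facet normal 0.551 0.762 0.339
outer loop
vertex 0.113 1.855 -1.072
vertex -0.548 2.502 -1.452
vertex -1.286 2.148 0.542
endloop
endfacet
facet normal 0.236 -0.301 -0.924
outer loop
vertex -0.548 2.502 -1.452
vertex -0.834 1.572 -1.222
vertex -1.495 2.219 -1.602
endloop
endfacet
facet normal -0.295 0.954 0.060
outer loop
vertex -0.548 2.502 -1.452
vertex -1.495 2.219 -1.602
vertex -1.286 2.148 0.542
endloop
endfacet
facet normal 0.236 -0.301 -0.924
outer loop
vertex -1.495 2.219 -1.602
vertex -0.834 1.572 -1.222
vertex -1.782 1.289 -1.372
endloop
endfacet
facet normal -0.943 0.316 0.102
outer loop
vertex -1.495 2.219 -1.602
vertex -1.782 1.289 -1.372
vertex -1.286 2.148 0.542
endloop
endfacet
facet normal 0.236 -0.301 -0.924
outer loop
vertex -1.782 1.289 -1.372
vertex -0.834 1.572 -1.222
vertex -1.121 0.642 -0.992
endloop
endfacet
facet normal -0.746 -0.513 0.424
outer loop
vertex -1.782 1.289 -1.372
vertex -1.121 0.642 -0.992
vertex -1.286 2.148 0.542
endloop
endfacet
facet normal 0.236 -0.301 -0.924
outer loop
vertex -1.121 0.642 -0.992
vertex -0.834 1.572 -1.222
vertex -0.174 0.925 -0.842
endloop
endfacet
facet normal 0.099 -0.705 0.703
outer loop
vertex -1.121 0.642 -0.992
vertex -0.174 0.925 -0.842
vertex -1.286 2.148 0.542
endloop
endfacet
facet normal -0.706 0.330 -0.626
outer loop
vertex -3.536 -1.254 -1.404
vertex -4.08 -1.308 -0.819
vertex -3.616 -0.685 -1.014
endloop
endfacet
facet normal 0.699 0.469 -0.540
outer loop
vertex -3.536 -1.254 -1.404
vertex -3.616 -0.685 -1.014
vertex -2.117 -1.918 -0.145
endloop
endfacet
facet normal 0.699 0.469 -0.540
outer loop
vertex -2.117 -1.918 -0.145
vertex -3.616 -0.685 -1.014
vertex -2.197 -1.35 0.245
endloop
endfacet
facet normal 0.706 -0.330 0.626
outer loop
vertex -2.117 -1.918 -0.145
vertex -2.197 -1.35 0.245
vertex -2.66 -1.972 0.439
endloop
endfacet
facet normal -0.707 0.331 -0.626
outer loop
vertex -3.616 -0.685 -1.014
vertex -4.08 -1.308 -0.819
vertex -4.045 -0.586 -0.477
endloop
endfacet
facet normal 0.345 0.933 0.104
outer loop
vertex -3.616 -0.685 -1.014
vertex -4.045 -0.586 -0.477
vertex -2.197 -1.35 0.245
endloop
endfacet
facet normal 0.346 0.933 0.102
outer loop
vertex -2.197 -1.35 0.245
vertex -4.045 -0.586 -0.477
vertex -2.626 -1.25 0.782
endloop
endfacet
facet normal 0.706 -0.331 0.626
outer loop
vertex -2.197 -1.35 0.245
vertex -2.626 -1.25 0.782
vertex -2.66 -1.972 0.439
endloop
endfacet
facet normal -0.706 0.331 -0.626
outer loop
vertex -4.045 -0.586 -0.477
vertex -4.08 -1.308 -0.819
vertex -4.5 -1.03 -0.198
endloop
endfacet
facet normal -0.268 0.694 0.668
outer loop
vertex -4.045 -0.586 -0.477
vertex -4.5 -1.03 -0.198
vertex -2.626 -1.25 0.782
endloop
endfacet
facet normal -0.268 0.694 0.669
outer loop
vertex -2.626 -1.25 0.782
vertex -4.5 -1.03 -0.198
vertex -3.081 -1.694 1.06
endloop
endfacet
facet normal 0.706 -0.331 0.627
outer loop
vertex -2.626 -1.25 0.782
vertex -3.081 -1.694 1.06
vertex -2.66 -1.972 0.439
endloop
endfacet
facet normal -0.706 0.331 -0.626
outer loop
vertex -4.5 -1.03 -0.198
vertex -4.08 -1.308 -0.819
vertex -4.639 -1.683 -0.387
endloop
endfacet
facet normal -0.679 -0.067 0.731
outer loop
vertex -4.5 -1.03 -0.198
vertex -4.639 -1.683 -0.387
vertex -3.081 -1.694 1.06
endloop
endfacet
facet normal -0.679 -0.068 0.731
outer loop
vertex -3.081 -1.694 1.06
vertex -4.639 -1.683 -0.387
vertex -3.219 -2.348 0.871
endloop
endfacet
facet normal 0.706 -0.330 0.626
outer loop
vertex -3.081 -1.694 1.06
vertex -3.219 -2.348 0.871
vertex -2.66 -1.972 0.439
endloop
endfacet
facet normal -0.706 0.331 -0.626
outer loop
vertex -4.639 -1.683 -0.387
vertex -4.08 -1.308 -0.819
vertex -4.356 -2.054 -0.902
endloop
endfacet
facet normal -0.579 -0.778 0.242
outer loop
vertex -4.639 -1.683 -0.387
vertex -4.356 -2.054 -0.902
vertex -3.219 -2.348 0.871
endloop
endfacet
facet normal -0.579 -0.778 0.242
outer loop
vertex -3.219 -2.348 0.871
vertex -4.356 -2.054 -0.902
vertex -2.937 -2.718 0.357
endloop
endfacet
facet normal 0.706 -0.331 0.626
outer loop
vertex -3.219 -2.348 0.871
vertex -2.937 -2.718 0.357
vertex -2.66 -1.972 0.439
endloop
endfacet
facet normal -0.706 0.331 -0.627
outer loop
vertex -4.356 -2.054 -0.902
vertex -4.08 -1.308 -0.819
vertex -3.865 -1.863 -1.354
endloop
endfacet
facet normal -0.043 -0.903 -0.428
outer loop
vertex -4.356 -2.054 -0.902
vertex -3.865 -1.863 -1.354
vertex -2.937 -2.718 0.357
endloop
endfacet
facet normal -0.043 -0.903 -0.428
outer loop
vertex -2.937 -2.718 0.357
vertex -3.865 -1.863 -1.354
vertex -2.446 -2.527 -0.095
endloop
endfacet
facet normal 0.706 -0.331 0.627
outer loop
vertex -2.937 -2.718 0.357
vertex -2.446 -2.527 -0.095
vertex -2.66 -1.972 0.439
endloop
endfacet
facet normal -0.706 0.330 -0.626
outer loop
vertex -3.865 -1.863 -1.354
vertex -4.08 -1.308 -0.819
vertex -3.536 -1.254 -1.404
endloop
endfacet
facet normal 0.526 -0.348 -0.776
outer loop
vertex -3.865 -1.863 -1.354
vertex -3.536 -1.254 -1.404
vertex -2.446 -2.527 -0.095
endloop
endfacet
facet normal 0.526 -0.348 -0.776
outer loop
vertex -2.446 -2.527 -0.095
vertex -3.536 -1.254 -1.404
vertex -2.117 -1.918 -0.145
endloop
endfacet
facet normal 0.706 -0.330 0.626
outer loop
vertex -2.446 -2.527 -0.095
vertex -2.117 -1.918 -0.145
vertex -2.66 -1.972 0.439
endloop
endfacet

endsolid
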